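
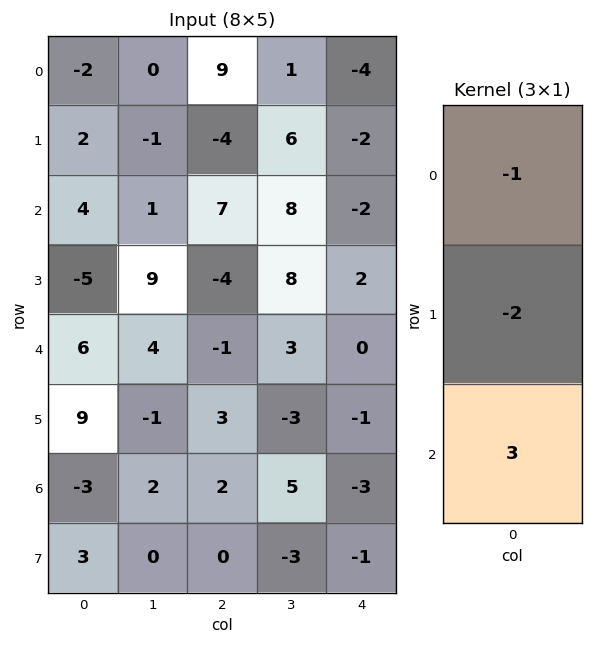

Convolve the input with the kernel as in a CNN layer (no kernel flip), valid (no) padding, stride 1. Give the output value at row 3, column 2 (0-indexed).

The receptive field on the input at this output position is [-4 / -1 / 3]. Elementwise product with the kernel and sum: -4·-1 + -1·-2 + 3·3.

15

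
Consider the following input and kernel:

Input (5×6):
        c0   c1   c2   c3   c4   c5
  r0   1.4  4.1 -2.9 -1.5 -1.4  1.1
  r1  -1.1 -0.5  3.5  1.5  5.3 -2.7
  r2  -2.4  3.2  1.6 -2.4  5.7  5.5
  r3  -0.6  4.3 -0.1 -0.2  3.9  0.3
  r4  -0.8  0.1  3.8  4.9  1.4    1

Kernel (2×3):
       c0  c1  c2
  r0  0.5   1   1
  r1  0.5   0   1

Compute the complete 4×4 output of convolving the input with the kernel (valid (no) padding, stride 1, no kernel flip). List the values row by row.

4.85 -1.1 2.7 -3
2.85 3.95 15.05 7.65
3.2 2.75 7.95 10.2
7.3 6.8 6.95 7.55

Output[0,0]: The receptive field on the input at this output position is [1.4 4.1 -2.9 / -1.1 -0.5 3.5]. Elementwise product with the kernel and sum: 1.4·0.5 + 4.1·1 + -2.9·1 + -1.1·0.5 + 3.5·1.
Output[0,1]: The receptive field on the input at this output position is [4.1 -2.9 -1.5 / -0.5 3.5 1.5]. Elementwise product with the kernel and sum: 4.1·0.5 + -2.9·1 + -1.5·1 + -0.5·0.5 + 1.5·1.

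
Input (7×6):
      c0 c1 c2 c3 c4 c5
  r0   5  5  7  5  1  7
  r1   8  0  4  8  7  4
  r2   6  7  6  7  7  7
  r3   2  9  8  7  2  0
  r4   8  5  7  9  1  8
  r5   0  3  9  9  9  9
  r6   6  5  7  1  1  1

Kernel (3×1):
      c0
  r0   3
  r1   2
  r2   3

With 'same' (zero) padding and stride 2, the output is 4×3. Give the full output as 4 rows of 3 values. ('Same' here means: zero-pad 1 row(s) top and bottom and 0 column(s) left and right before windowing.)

Output[0,0]: The receptive field on the zero-padded input at this output position is [0 / 5 / 8]. Elementwise product with the kernel and sum: 0·3 + 5·2 + 8·3.
Output[0,1]: The receptive field on the zero-padded input at this output position is [0 / 7 / 4]. Elementwise product with the kernel and sum: 0·3 + 7·2 + 4·3.

34 26 23
42 48 41
22 65 35
12 41 29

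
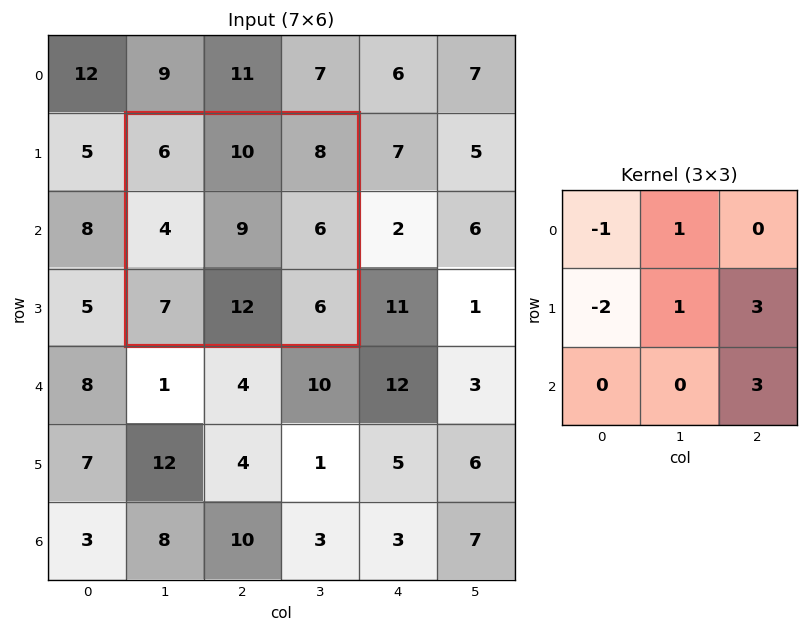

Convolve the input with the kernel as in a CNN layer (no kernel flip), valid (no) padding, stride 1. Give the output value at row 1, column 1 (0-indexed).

The receptive field on the input at this output position is [6 10 8 / 4 9 6 / 7 12 6]. Elementwise product with the kernel and sum: 6·-1 + 10·1 + 4·-2 + 9·1 + 6·3 + 6·3.

41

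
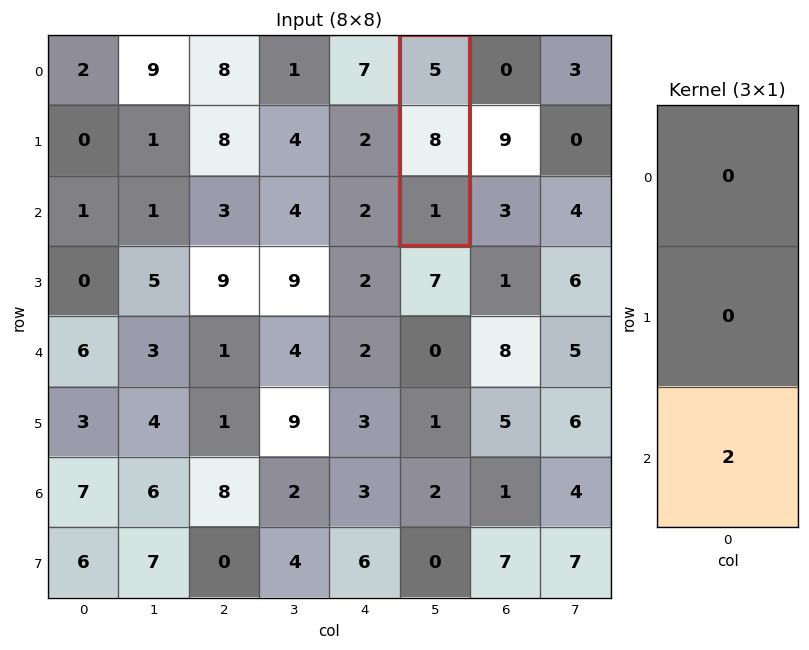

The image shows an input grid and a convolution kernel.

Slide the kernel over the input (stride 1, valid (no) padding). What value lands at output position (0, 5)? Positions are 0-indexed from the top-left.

The receptive field on the input at this output position is [5 / 8 / 1]. Elementwise product with the kernel and sum: 1·2.

2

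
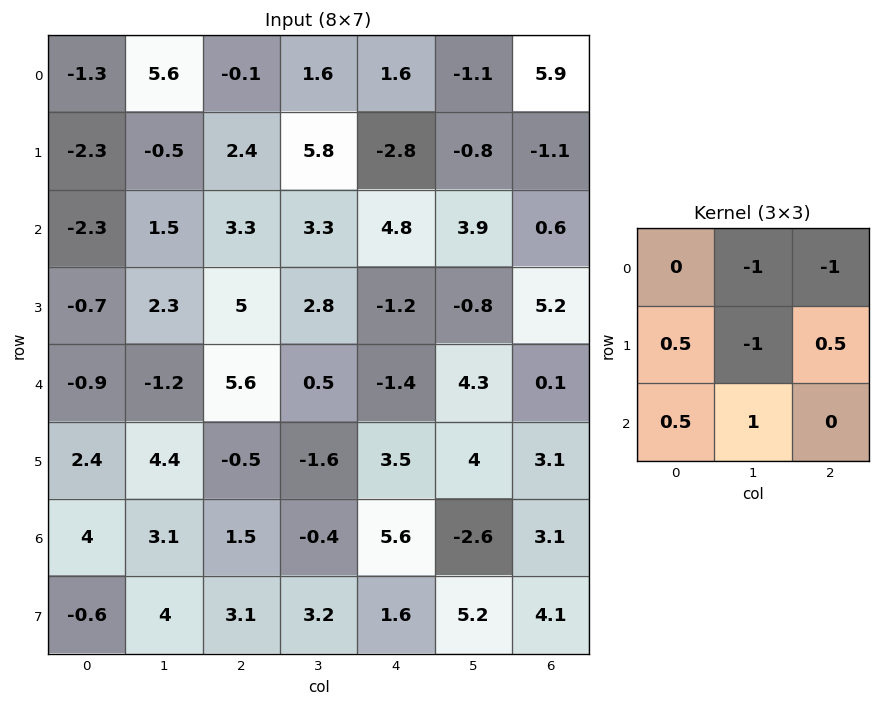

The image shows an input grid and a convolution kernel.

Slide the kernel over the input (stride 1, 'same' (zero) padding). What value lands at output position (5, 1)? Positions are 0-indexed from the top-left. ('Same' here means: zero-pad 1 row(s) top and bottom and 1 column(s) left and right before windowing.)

The receptive field on the zero-padded input at this output position is [-0.9 -1.2 5.6 / 2.4 4.4 -0.5 / 4 3.1 1.5]. Elementwise product with the kernel and sum: -1.2·-1 + 5.6·-1 + 2.4·0.5 + 4.4·-1 + -0.5·0.5 + 4·0.5 + 3.1·1.

-2.75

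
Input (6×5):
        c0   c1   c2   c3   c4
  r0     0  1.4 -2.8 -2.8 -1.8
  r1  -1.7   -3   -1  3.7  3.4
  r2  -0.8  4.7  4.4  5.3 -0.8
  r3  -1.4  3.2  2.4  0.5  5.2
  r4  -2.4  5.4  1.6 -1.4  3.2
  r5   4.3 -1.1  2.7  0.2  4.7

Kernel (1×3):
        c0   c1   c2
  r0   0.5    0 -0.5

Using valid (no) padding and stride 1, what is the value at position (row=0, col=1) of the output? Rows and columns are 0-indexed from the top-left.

The receptive field on the input at this output position is [1.4 -2.8 -2.8]. Elementwise product with the kernel and sum: 1.4·0.5 + -2.8·-0.5.

2.1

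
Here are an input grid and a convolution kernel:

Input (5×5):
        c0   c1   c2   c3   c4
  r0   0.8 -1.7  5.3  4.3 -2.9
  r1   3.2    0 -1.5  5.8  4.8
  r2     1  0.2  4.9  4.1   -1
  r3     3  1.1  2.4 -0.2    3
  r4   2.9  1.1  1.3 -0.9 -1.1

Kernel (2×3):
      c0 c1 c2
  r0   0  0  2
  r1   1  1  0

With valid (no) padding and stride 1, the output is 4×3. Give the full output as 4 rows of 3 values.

Output[0,0]: The receptive field on the input at this output position is [0.8 -1.7 5.3 / 3.2 0 -1.5]. Elementwise product with the kernel and sum: 5.3·2 + 3.2·1 + 0·1.
Output[0,1]: The receptive field on the input at this output position is [-1.7 5.3 4.3 / 0 -1.5 5.8]. Elementwise product with the kernel and sum: 4.3·2 + 0·1 + -1.5·1.

13.8 7.1 -1.5
-1.8 16.7 18.6
13.9 11.7 0.2
8.8 2 6.4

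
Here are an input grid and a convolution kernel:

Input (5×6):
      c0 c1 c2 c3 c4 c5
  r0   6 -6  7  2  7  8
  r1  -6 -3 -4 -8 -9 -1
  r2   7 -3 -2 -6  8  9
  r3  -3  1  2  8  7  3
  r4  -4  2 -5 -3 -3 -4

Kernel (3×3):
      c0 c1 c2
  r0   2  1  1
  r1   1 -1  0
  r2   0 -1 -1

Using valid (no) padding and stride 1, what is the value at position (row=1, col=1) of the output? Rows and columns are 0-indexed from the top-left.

The receptive field on the input at this output position is [-3 -4 -8 / -3 -2 -6 / 1 2 8]. Elementwise product with the kernel and sum: -3·2 + -4·1 + -8·1 + -3·1 + -2·-1 + 2·-1 + 8·-1.

-29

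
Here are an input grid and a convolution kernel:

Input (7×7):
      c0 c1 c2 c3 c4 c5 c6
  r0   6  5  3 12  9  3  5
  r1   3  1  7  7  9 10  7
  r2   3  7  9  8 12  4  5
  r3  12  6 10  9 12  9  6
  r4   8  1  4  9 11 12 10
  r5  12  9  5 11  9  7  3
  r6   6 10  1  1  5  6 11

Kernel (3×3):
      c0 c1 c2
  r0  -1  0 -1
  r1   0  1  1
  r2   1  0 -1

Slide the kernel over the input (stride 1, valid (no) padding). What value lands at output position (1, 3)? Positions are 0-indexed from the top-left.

-1

The receptive field on the input at this output position is [7 9 10 / 8 12 4 / 9 12 9]. Elementwise product with the kernel and sum: 7·-1 + 10·-1 + 12·1 + 4·1 + 9·1 + 9·-1.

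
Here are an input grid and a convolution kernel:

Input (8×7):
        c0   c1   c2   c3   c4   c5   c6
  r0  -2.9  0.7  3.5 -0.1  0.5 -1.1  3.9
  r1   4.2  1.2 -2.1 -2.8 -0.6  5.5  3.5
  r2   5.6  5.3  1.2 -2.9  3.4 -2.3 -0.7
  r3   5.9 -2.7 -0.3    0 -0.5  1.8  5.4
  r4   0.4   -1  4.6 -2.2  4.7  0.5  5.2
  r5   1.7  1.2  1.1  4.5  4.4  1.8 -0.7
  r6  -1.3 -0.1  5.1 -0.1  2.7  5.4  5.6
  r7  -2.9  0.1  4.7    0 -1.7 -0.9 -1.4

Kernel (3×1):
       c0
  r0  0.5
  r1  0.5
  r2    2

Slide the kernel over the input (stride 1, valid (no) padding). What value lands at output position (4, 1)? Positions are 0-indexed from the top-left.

-0.1

The receptive field on the input at this output position is [-1 / 1.2 / -0.1]. Elementwise product with the kernel and sum: -1·0.5 + 1.2·0.5 + -0.1·2.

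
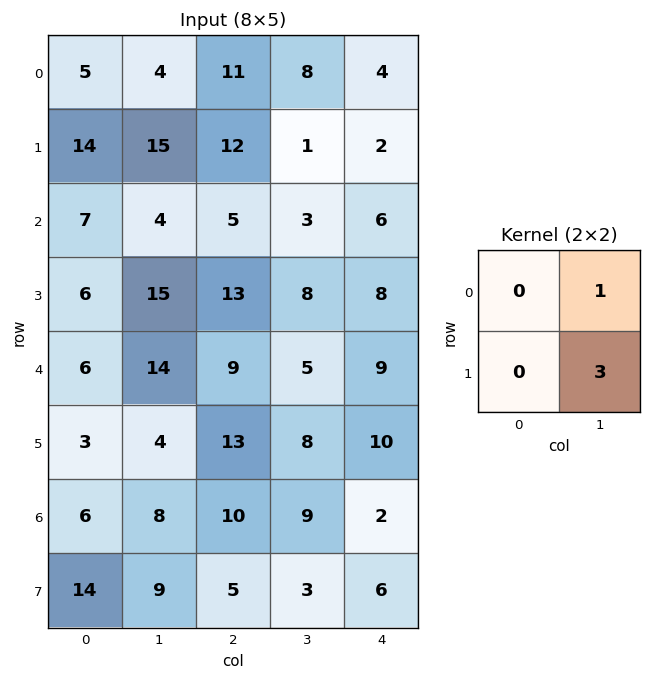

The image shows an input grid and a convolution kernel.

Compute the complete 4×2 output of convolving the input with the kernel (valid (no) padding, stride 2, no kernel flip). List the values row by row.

Output[0,0]: The receptive field on the input at this output position is [5 4 / 14 15]. Elementwise product with the kernel and sum: 4·1 + 15·3.
Output[0,1]: The receptive field on the input at this output position is [11 8 / 12 1]. Elementwise product with the kernel and sum: 8·1 + 1·3.

49 11
49 27
26 29
35 18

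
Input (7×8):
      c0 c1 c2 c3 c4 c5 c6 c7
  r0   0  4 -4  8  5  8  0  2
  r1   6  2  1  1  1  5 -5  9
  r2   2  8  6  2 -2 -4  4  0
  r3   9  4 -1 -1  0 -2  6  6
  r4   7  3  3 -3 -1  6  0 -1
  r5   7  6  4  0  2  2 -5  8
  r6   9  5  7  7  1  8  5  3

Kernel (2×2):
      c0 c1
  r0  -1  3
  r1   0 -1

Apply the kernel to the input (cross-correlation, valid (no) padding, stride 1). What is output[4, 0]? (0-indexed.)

-4

The receptive field on the input at this output position is [7 3 / 7 6]. Elementwise product with the kernel and sum: 7·-1 + 3·3 + 6·-1.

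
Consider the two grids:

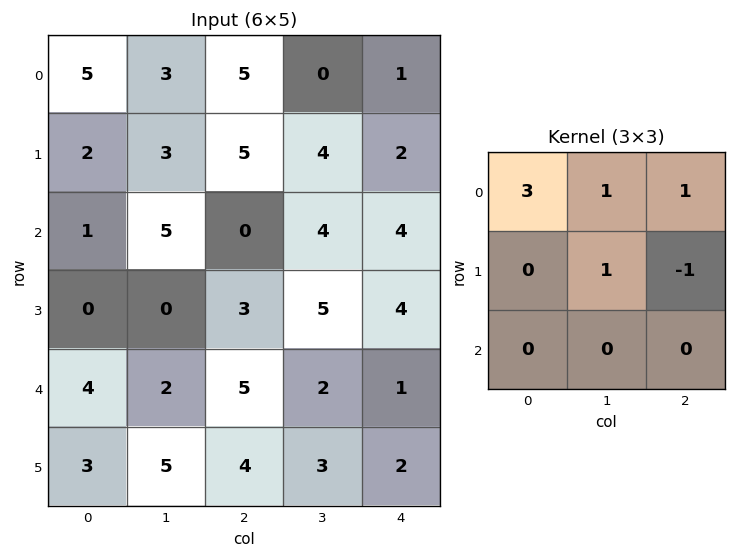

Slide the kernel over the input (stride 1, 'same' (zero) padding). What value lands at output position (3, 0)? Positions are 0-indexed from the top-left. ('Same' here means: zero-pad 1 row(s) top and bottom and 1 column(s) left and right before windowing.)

The receptive field on the zero-padded input at this output position is [0 1 5 / 0 0 0 / 0 4 2]. Elementwise product with the kernel and sum: 0·3 + 1·1 + 5·1 + 0·1 + 0·-1.

6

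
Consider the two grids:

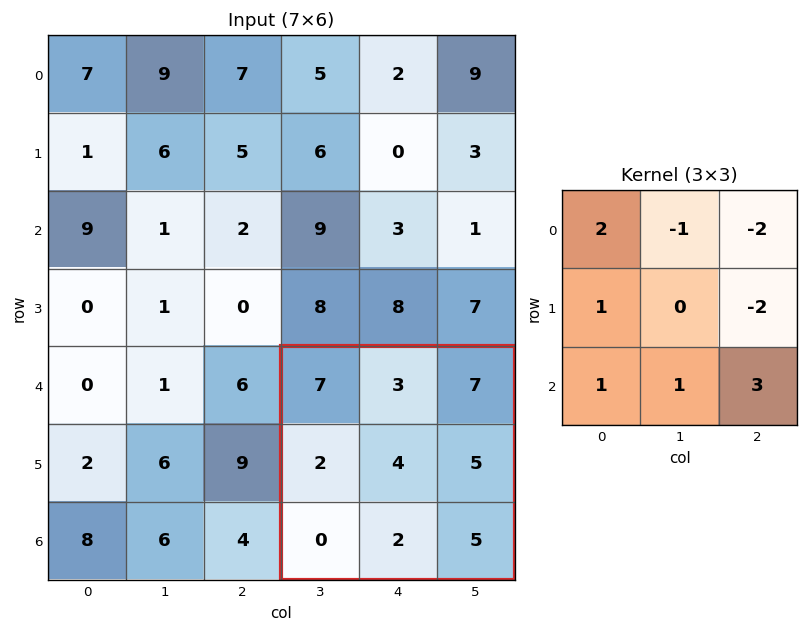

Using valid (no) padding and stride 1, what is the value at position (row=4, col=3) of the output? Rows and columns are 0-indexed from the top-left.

6

The receptive field on the input at this output position is [7 3 7 / 2 4 5 / 0 2 5]. Elementwise product with the kernel and sum: 7·2 + 3·-1 + 7·-2 + 2·1 + 5·-2 + 0·1 + 2·1 + 5·3.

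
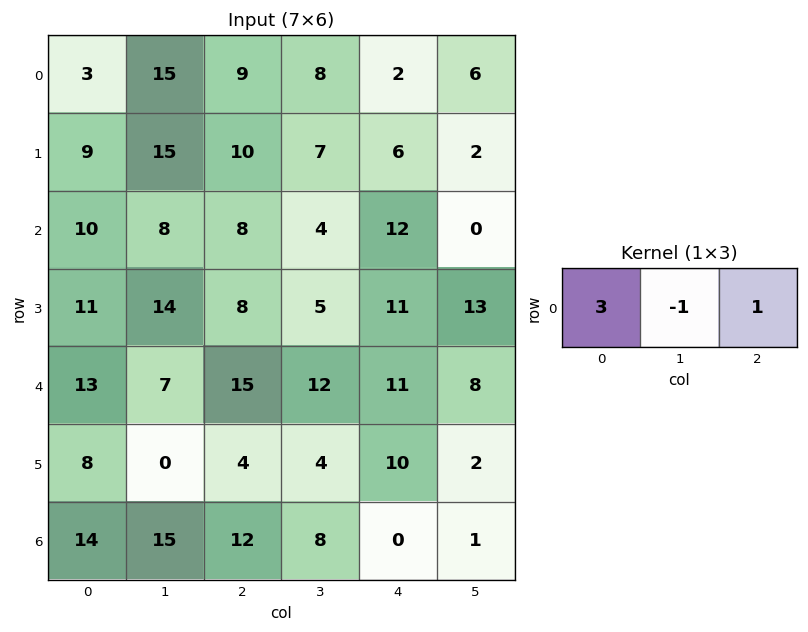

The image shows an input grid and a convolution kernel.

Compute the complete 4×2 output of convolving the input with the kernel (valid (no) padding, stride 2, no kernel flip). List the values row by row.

Output[0,0]: The receptive field on the input at this output position is [3 15 9]. Elementwise product with the kernel and sum: 3·3 + 15·-1 + 9·1.
Output[0,1]: The receptive field on the input at this output position is [9 8 2]. Elementwise product with the kernel and sum: 9·3 + 8·-1 + 2·1.

3 21
30 32
47 44
39 28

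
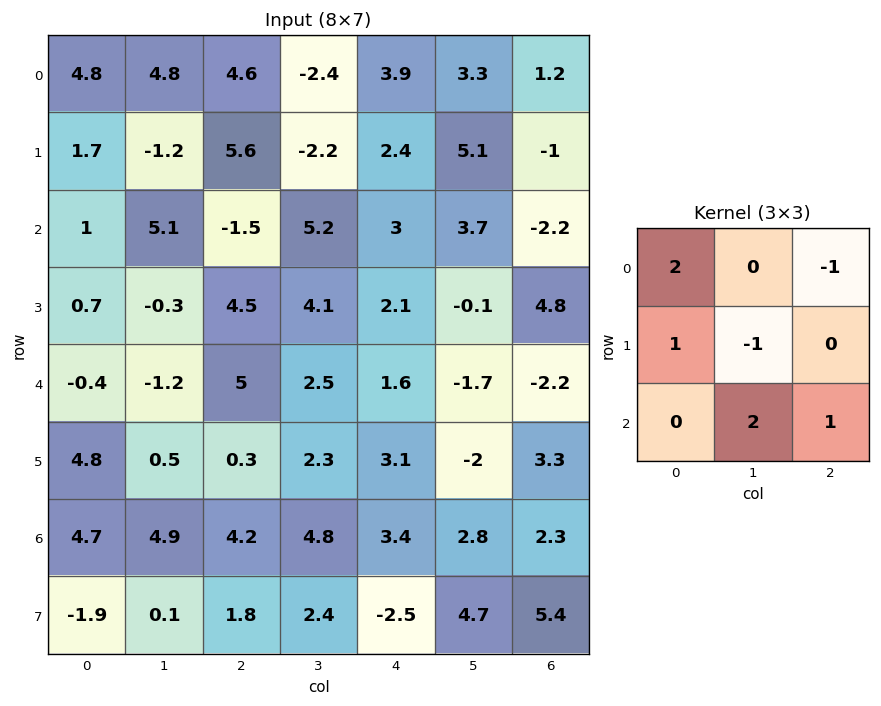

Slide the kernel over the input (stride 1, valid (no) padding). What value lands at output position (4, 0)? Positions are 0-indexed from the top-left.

12.5

The receptive field on the input at this output position is [-0.4 -1.2 5 / 4.8 0.5 0.3 / 4.7 4.9 4.2]. Elementwise product with the kernel and sum: -0.4·2 + 5·-1 + 4.8·1 + 0.5·-1 + 4.9·2 + 4.2·1.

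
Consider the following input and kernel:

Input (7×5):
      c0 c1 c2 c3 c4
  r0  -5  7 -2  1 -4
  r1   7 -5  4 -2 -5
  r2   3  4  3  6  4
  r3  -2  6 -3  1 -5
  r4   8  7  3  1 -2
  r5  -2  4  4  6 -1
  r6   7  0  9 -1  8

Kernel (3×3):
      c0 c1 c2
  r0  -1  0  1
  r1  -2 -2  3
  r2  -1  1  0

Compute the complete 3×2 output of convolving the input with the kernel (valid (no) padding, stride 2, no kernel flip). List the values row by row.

12 -18
-18 -12
-4 -38

Output[0,0]: The receptive field on the input at this output position is [-5 7 -2 / 7 -5 4 / 3 4 3]. Elementwise product with the kernel and sum: -5·-1 + -2·1 + 7·-2 + -5·-2 + 4·3 + 3·-1 + 4·1.
Output[0,1]: The receptive field on the input at this output position is [-2 1 -4 / 4 -2 -5 / 3 6 4]. Elementwise product with the kernel and sum: -2·-1 + -4·1 + 4·-2 + -2·-2 + -5·3 + 3·-1 + 6·1.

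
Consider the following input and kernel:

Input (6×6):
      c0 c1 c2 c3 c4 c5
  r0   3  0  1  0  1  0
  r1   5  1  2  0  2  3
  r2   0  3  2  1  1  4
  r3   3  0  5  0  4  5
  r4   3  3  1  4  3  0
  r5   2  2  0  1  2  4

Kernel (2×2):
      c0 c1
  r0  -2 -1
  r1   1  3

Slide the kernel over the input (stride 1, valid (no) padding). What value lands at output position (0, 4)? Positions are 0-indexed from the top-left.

The receptive field on the input at this output position is [1 0 / 2 3]. Elementwise product with the kernel and sum: 1·-2 + 0·-1 + 2·1 + 3·3.

9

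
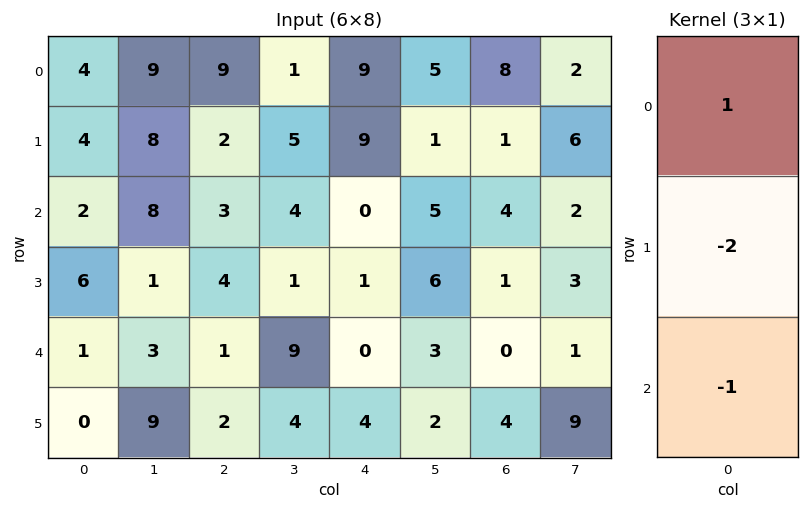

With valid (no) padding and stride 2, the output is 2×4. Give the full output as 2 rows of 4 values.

-6 2 -9 2
-11 -6 -2 2

Output[0,0]: The receptive field on the input at this output position is [4 / 4 / 2]. Elementwise product with the kernel and sum: 4·1 + 4·-2 + 2·-1.
Output[0,1]: The receptive field on the input at this output position is [9 / 2 / 3]. Elementwise product with the kernel and sum: 9·1 + 2·-2 + 3·-1.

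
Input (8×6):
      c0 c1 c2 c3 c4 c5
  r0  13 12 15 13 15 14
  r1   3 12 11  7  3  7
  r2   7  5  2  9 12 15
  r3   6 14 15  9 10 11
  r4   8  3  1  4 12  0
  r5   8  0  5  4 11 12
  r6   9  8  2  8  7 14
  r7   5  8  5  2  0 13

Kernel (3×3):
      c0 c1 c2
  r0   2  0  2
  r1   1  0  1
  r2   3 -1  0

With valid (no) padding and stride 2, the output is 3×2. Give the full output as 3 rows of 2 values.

Output[0,0]: The receptive field on the input at this output position is [13 12 15 / 3 12 11 / 7 5 2]. Elementwise product with the kernel and sum: 13·2 + 15·2 + 3·1 + 11·1 + 7·3 + 5·-1.

86 71
60 52
50 40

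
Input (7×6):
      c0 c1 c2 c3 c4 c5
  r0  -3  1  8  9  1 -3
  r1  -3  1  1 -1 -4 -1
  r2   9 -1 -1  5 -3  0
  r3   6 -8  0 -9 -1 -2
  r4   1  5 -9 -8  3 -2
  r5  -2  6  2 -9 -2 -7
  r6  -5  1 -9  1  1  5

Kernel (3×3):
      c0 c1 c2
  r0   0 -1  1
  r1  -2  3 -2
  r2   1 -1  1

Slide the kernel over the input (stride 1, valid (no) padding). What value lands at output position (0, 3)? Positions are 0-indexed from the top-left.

The receptive field on the input at this output position is [9 1 -3 / -1 -4 -1 / 5 -3 0]. Elementwise product with the kernel and sum: 1·-1 + -3·1 + -1·-2 + -4·3 + -1·-2 + 5·1 + -3·-1 + 0·1.

-4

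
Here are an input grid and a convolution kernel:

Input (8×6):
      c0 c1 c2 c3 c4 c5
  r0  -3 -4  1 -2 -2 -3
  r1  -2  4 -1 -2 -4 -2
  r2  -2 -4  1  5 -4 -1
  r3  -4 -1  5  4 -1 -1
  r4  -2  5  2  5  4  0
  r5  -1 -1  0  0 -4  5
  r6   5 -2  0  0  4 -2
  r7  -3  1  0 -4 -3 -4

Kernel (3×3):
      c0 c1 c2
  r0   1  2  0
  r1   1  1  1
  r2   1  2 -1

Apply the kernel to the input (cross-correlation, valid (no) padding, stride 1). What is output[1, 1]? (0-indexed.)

The receptive field on the input at this output position is [4 -1 -2 / -4 1 5 / -1 5 4]. Elementwise product with the kernel and sum: 4·1 + -1·2 + -4·1 + 1·1 + 5·1 + -1·1 + 5·2 + 4·-1.

9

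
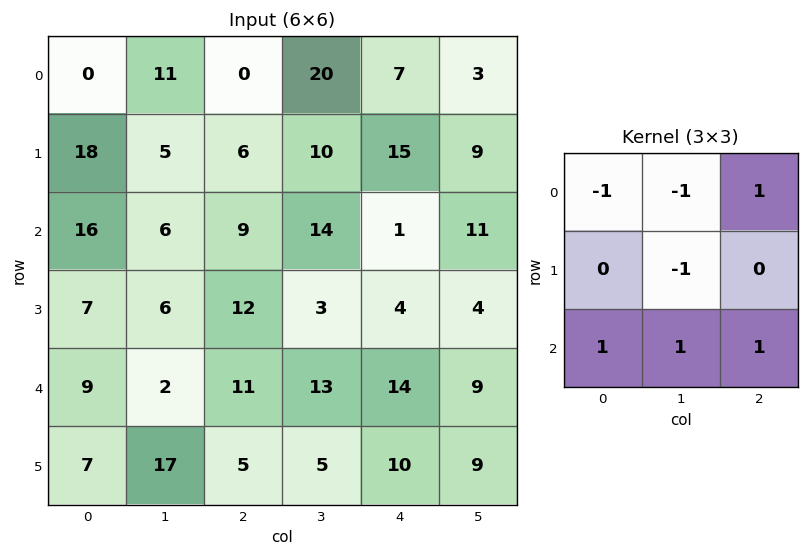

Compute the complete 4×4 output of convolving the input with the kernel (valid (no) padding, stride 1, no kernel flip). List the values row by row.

Output[0,0]: The receptive field on the input at this output position is [0 11 0 / 18 5 6 / 16 6 9]. Elementwise product with the kernel and sum: 0·-1 + 11·-1 + 0·1 + 5·-1 + 16·1 + 6·1 + 9·1.

15 32 1 -13
2 11 4 -6
3 13 13 28
26 1 -4 7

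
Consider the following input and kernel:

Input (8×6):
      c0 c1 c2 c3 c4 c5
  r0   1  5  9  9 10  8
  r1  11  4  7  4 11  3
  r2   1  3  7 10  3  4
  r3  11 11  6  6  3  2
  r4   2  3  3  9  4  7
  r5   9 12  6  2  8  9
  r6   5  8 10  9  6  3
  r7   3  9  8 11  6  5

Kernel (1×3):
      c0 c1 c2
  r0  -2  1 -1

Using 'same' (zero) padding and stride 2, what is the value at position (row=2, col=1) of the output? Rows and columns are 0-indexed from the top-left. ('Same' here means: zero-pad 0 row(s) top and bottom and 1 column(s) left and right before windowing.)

-12

The receptive field on the zero-padded input at this output position is [3 3 9]. Elementwise product with the kernel and sum: 3·-2 + 3·1 + 9·-1.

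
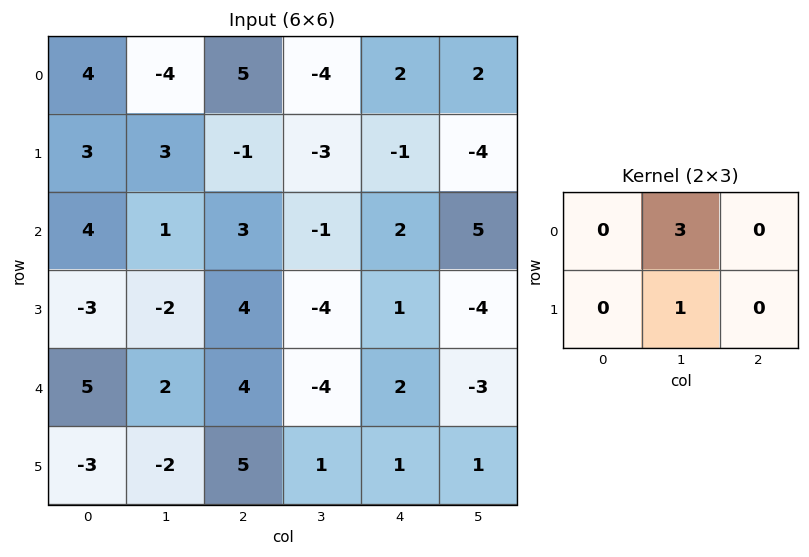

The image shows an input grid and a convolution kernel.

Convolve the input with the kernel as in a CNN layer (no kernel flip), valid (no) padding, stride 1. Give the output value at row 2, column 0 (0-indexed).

The receptive field on the input at this output position is [4 1 3 / -3 -2 4]. Elementwise product with the kernel and sum: 1·3 + -2·1.

1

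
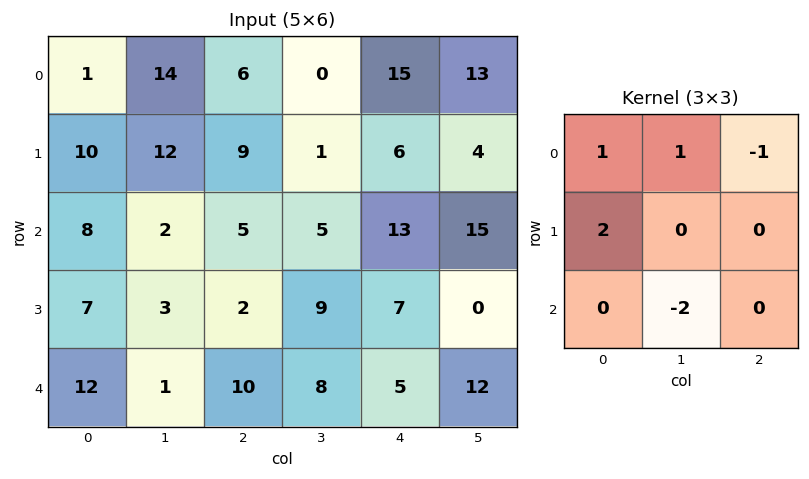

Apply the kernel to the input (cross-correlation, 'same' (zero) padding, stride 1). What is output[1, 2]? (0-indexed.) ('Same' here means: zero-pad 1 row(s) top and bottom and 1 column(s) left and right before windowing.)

The receptive field on the zero-padded input at this output position is [14 6 0 / 12 9 1 / 2 5 5]. Elementwise product with the kernel and sum: 14·1 + 6·1 + 0·-1 + 12·2 + 5·-2.

34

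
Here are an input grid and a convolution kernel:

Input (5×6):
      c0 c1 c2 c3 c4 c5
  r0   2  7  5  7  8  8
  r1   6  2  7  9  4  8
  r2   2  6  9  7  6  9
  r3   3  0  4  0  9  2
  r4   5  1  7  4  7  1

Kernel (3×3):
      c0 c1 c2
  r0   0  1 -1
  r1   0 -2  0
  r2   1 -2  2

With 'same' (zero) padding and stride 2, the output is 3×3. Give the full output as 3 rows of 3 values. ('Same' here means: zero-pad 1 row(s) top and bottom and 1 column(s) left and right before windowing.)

Output[0,0]: The receptive field on the zero-padded input at this output position is [0 0 0 / 0 2 7 / 0 6 2]. Elementwise product with the kernel and sum: 0·1 + 0·-1 + 2·-2 + 0·1 + 6·-2 + 2·2.

-12 -4 1
-6 -28 -30
-7 -10 -7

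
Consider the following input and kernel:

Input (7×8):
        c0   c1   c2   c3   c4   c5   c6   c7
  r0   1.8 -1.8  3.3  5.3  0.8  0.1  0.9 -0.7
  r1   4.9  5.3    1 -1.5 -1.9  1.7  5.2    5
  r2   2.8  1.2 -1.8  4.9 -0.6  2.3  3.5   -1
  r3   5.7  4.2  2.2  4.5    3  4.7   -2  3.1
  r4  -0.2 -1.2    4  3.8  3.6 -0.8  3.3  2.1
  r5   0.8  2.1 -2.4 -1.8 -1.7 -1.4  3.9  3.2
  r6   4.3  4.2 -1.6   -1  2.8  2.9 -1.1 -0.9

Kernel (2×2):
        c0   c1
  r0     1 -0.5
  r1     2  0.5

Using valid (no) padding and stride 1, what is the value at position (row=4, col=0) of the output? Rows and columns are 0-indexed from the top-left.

The receptive field on the input at this output position is [-0.2 -1.2 / 0.8 2.1]. Elementwise product with the kernel and sum: -0.2·1 + -1.2·-0.5 + 0.8·2 + 2.1·0.5.

3.05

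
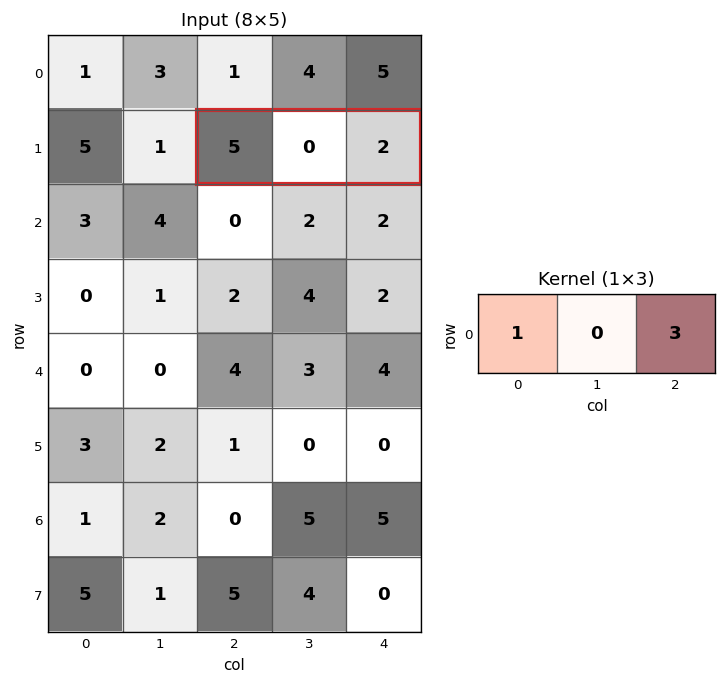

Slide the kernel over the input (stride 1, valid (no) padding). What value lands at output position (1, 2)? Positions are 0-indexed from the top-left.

11

The receptive field on the input at this output position is [5 0 2]. Elementwise product with the kernel and sum: 5·1 + 2·3.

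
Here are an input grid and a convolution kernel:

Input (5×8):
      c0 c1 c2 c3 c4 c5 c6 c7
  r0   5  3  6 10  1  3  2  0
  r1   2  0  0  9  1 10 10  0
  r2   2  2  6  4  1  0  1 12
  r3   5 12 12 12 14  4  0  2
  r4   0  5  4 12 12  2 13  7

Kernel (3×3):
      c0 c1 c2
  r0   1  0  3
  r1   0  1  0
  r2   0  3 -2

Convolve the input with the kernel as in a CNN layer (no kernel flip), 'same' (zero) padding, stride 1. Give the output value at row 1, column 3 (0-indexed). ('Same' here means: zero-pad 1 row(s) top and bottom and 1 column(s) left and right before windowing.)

The receptive field on the zero-padded input at this output position is [6 10 1 / 0 9 1 / 6 4 1]. Elementwise product with the kernel and sum: 6·1 + 1·3 + 9·1 + 4·3 + 1·-2.

28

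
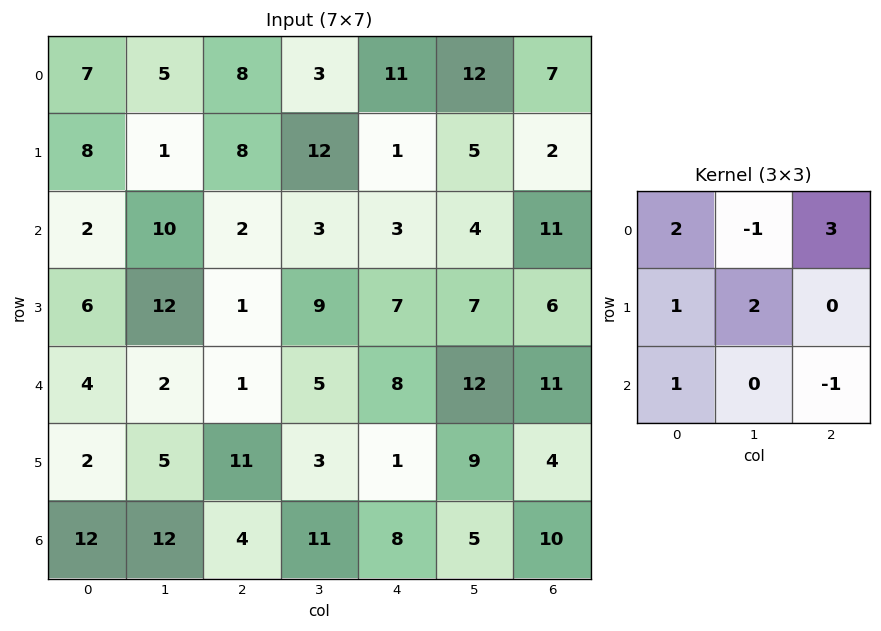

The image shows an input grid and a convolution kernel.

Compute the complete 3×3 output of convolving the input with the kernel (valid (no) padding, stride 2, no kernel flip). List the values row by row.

Output[0,0]: The receptive field on the input at this output position is [7 5 8 / 8 1 8 / 2 10 2]. Elementwise product with the kernel and sum: 7·2 + 5·-1 + 8·3 + 8·1 + 1·2 + 2·1 + 2·-1.
Output[0,1]: The receptive field on the input at this output position is [8 3 11 / 8 12 1 / 2 3 3]. Elementwise product with the kernel and sum: 8·2 + 3·-1 + 11·3 + 8·1 + 12·2 + 2·1 + 3·-1.

43 77 34
33 22 53
29 34 54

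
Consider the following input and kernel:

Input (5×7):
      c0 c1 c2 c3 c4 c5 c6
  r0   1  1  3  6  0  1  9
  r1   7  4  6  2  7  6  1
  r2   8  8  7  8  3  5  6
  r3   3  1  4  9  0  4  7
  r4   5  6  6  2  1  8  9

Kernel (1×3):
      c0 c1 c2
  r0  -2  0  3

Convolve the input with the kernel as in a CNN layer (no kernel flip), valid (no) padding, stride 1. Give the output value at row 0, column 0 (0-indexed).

The receptive field on the input at this output position is [1 1 3]. Elementwise product with the kernel and sum: 1·-2 + 3·3.

7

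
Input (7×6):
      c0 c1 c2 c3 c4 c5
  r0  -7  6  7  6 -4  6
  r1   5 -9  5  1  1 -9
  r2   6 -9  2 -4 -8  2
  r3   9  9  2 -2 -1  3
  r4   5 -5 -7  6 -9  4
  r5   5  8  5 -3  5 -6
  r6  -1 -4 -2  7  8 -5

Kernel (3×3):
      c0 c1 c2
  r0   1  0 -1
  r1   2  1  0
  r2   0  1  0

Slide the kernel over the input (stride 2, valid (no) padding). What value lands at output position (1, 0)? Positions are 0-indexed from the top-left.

The receptive field on the input at this output position is [6 -9 2 / 9 9 2 / 5 -5 -7]. Elementwise product with the kernel and sum: 6·1 + 2·-1 + 9·2 + 9·1 + -5·1.

26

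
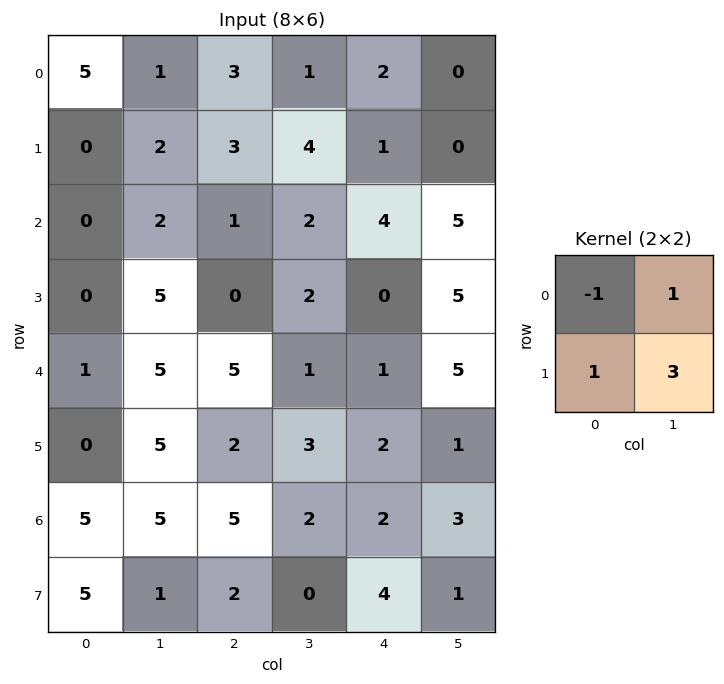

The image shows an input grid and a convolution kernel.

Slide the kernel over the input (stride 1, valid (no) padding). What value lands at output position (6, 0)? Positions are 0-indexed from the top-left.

8

The receptive field on the input at this output position is [5 5 / 5 1]. Elementwise product with the kernel and sum: 5·-1 + 5·1 + 5·1 + 1·3.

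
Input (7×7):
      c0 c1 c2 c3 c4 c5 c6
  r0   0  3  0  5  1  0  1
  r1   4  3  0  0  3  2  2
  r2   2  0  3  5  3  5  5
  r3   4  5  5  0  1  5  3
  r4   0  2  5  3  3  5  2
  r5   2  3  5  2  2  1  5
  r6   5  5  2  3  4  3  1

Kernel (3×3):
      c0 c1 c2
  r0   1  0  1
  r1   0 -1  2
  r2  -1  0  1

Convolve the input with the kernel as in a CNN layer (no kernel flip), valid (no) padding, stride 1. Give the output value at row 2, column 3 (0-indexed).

21

The receptive field on the input at this output position is [5 3 5 / 0 1 5 / 3 3 5]. Elementwise product with the kernel and sum: 5·1 + 5·1 + 1·-1 + 5·2 + 3·-1 + 5·1.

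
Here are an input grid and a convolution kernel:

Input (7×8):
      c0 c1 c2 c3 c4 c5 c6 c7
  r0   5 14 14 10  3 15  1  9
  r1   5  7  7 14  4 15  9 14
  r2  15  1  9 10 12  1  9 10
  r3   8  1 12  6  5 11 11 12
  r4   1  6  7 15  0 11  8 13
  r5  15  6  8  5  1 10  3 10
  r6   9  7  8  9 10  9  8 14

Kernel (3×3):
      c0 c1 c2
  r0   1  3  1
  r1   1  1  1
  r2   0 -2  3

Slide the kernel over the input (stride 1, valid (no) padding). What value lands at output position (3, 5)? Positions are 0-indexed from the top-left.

The receptive field on the input at this output position is [11 11 12 / 11 8 13 / 10 3 10]. Elementwise product with the kernel and sum: 11·1 + 11·3 + 12·1 + 11·1 + 8·1 + 13·1 + 3·-2 + 10·3.

112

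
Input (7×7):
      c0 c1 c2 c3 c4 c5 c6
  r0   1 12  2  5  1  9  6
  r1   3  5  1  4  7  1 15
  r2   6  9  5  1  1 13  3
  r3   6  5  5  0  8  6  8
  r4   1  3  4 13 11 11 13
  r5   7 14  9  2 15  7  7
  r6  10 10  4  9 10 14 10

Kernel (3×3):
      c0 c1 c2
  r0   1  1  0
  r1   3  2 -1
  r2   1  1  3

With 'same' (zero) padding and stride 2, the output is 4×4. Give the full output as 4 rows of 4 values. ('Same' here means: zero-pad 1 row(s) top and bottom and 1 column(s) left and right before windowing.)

8 53 22 55
27 52 29 75
54 43 96 87
17 52 50 76

Output[0,0]: The receptive field on the zero-padded input at this output position is [0 0 0 / 0 1 12 / 0 3 5]. Elementwise product with the kernel and sum: 0·1 + 0·1 + 0·3 + 1·2 + 12·-1 + 0·1 + 3·1 + 5·3.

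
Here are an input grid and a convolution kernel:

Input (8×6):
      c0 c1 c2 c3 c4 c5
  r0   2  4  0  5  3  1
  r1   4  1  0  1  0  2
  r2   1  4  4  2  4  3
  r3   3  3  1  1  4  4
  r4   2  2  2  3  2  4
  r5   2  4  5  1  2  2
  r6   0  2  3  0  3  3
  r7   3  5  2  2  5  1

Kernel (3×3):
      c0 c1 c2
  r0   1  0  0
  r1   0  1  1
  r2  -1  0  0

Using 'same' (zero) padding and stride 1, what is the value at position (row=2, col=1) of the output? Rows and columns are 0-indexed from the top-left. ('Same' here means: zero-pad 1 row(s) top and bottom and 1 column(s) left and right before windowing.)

9

The receptive field on the zero-padded input at this output position is [4 1 0 / 1 4 4 / 3 3 1]. Elementwise product with the kernel and sum: 4·1 + 4·1 + 4·1 + 3·-1.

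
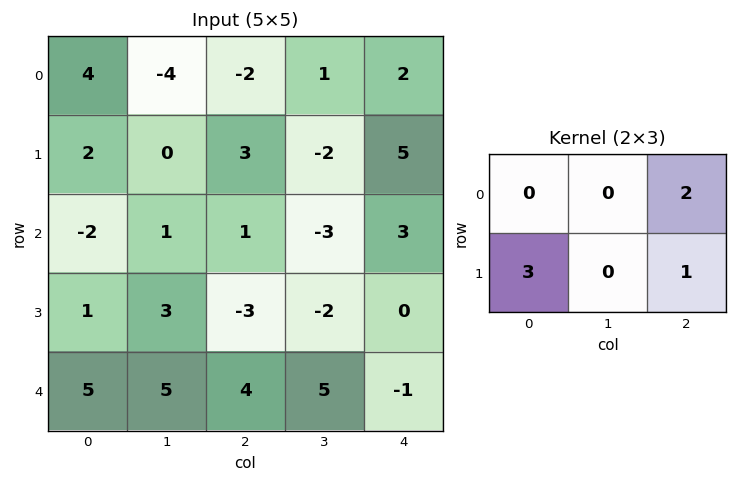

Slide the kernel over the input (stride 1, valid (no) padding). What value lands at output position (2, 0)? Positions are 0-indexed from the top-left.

2

The receptive field on the input at this output position is [-2 1 1 / 1 3 -3]. Elementwise product with the kernel and sum: 1·2 + 1·3 + -3·1.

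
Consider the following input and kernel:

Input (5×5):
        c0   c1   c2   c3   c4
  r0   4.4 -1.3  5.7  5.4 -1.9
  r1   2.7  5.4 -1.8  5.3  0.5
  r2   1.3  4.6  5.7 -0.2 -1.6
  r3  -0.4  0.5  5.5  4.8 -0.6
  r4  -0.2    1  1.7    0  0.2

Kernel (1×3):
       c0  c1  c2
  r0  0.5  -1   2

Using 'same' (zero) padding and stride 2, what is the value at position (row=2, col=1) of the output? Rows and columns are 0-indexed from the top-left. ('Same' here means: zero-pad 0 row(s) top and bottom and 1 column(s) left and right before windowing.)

-1.2

The receptive field on the zero-padded input at this output position is [1 1.7 0]. Elementwise product with the kernel and sum: 1·0.5 + 1.7·-1 + 0·2.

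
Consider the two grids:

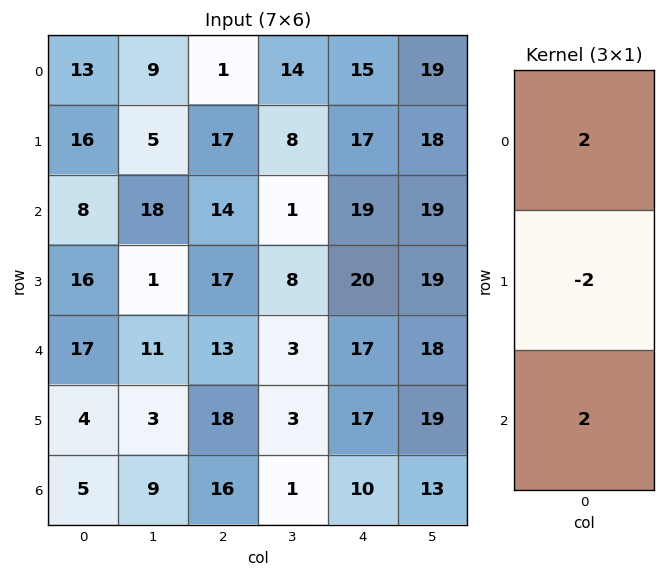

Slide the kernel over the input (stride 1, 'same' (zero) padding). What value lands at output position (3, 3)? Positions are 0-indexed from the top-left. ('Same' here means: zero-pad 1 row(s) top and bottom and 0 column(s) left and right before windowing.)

-8

The receptive field on the zero-padded input at this output position is [1 / 8 / 3]. Elementwise product with the kernel and sum: 1·2 + 8·-2 + 3·2.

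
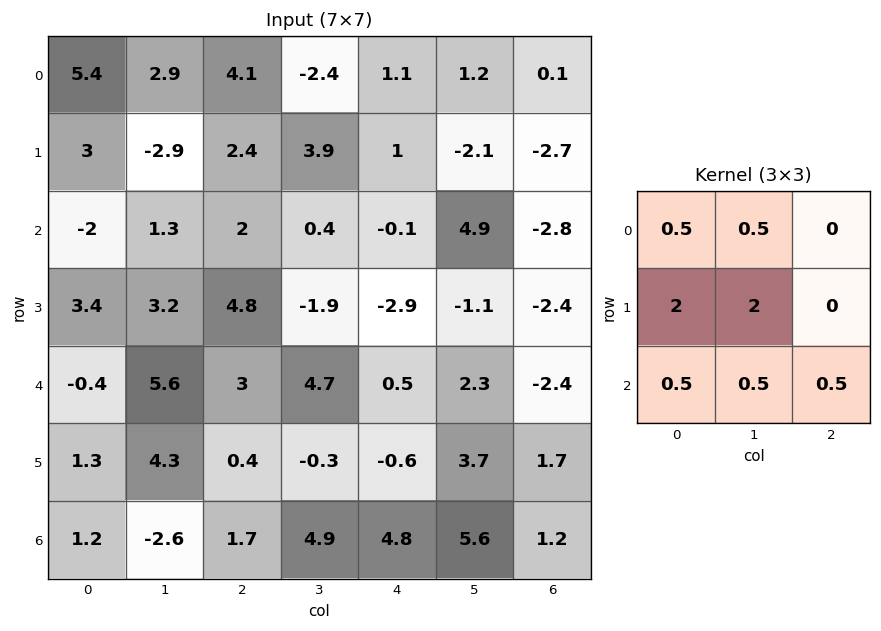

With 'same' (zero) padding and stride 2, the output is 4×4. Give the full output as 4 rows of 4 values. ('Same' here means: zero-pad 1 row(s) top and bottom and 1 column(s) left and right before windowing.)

Output[0,0]: The receptive field on the zero-padded input at this output position is [0 0 0 / 0 5.4 2.9 / 0 3 -2.9]. Elementwise product with the kernel and sum: 0·0.5 + 0·0.5 + 0·2 + 5.4·2 + 0·0.5 + 3·0.5 + -2.9·0.5.

10.85 15.7 -1.2 0.2
0.8 9.4 0.1 0.05
3.7 23.4 9.4 0.75
3.05 0.55 18.95 16.3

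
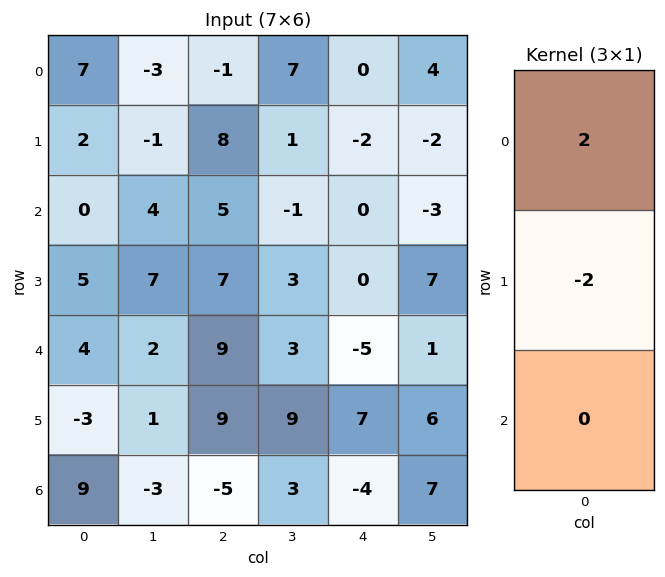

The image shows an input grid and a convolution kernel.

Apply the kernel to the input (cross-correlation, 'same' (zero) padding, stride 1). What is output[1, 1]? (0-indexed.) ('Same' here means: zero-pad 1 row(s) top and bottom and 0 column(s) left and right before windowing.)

-4

The receptive field on the zero-padded input at this output position is [-3 / -1 / 4]. Elementwise product with the kernel and sum: -3·2 + -1·-2.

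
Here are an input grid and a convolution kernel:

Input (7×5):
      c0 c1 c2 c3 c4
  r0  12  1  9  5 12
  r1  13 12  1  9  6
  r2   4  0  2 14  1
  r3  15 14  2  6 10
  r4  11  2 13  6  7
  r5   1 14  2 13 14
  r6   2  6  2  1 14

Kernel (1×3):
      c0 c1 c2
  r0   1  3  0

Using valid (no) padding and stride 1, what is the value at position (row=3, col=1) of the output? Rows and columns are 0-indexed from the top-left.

20

The receptive field on the input at this output position is [14 2 6]. Elementwise product with the kernel and sum: 14·1 + 2·3.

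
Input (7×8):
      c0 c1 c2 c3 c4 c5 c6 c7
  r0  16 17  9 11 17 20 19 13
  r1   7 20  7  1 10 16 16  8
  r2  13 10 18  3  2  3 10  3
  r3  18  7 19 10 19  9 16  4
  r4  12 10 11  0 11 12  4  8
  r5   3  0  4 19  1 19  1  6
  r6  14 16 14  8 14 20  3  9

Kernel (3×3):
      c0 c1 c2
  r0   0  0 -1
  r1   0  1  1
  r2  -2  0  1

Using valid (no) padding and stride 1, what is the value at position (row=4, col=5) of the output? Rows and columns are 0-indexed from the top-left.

-32

The receptive field on the input at this output position is [12 4 8 / 19 1 6 / 20 3 9]. Elementwise product with the kernel and sum: 8·-1 + 1·1 + 6·1 + 20·-2 + 9·1.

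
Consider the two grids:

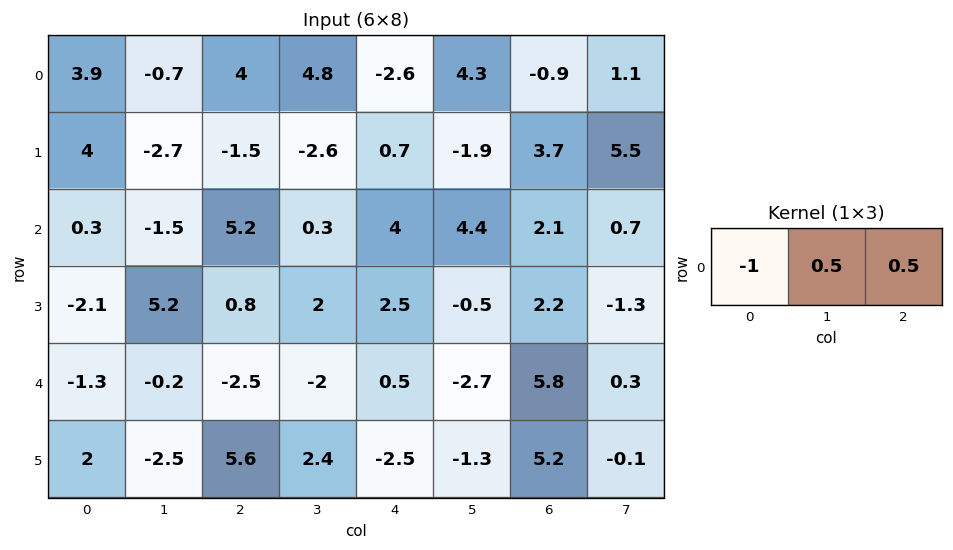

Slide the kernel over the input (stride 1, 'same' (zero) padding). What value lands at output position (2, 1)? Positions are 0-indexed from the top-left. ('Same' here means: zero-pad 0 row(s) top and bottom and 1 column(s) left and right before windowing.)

The receptive field on the zero-padded input at this output position is [0.3 -1.5 5.2]. Elementwise product with the kernel and sum: 0.3·-1 + -1.5·0.5 + 5.2·0.5.

1.55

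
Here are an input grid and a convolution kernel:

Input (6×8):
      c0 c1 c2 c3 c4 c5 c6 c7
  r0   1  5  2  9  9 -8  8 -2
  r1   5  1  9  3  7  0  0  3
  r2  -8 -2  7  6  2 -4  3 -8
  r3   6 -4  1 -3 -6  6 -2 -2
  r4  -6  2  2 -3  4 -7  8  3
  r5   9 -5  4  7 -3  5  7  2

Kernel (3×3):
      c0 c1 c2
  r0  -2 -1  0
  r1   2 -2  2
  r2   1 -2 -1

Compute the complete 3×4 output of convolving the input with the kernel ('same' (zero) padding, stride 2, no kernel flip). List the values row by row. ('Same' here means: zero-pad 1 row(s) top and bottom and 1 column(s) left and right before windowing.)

Output[0,0]: The receptive field on the zero-padded input at this output position is [0 0 0 / 0 1 5 / 0 5 1]. Elementwise product with the kernel and sum: 0·-2 + 0·-1 + 0·2 + 1·-2 + 5·2 + 0·1 + 5·-2 + 1·-1.

-3 4 -27 -39
-1 -20 -10 -18
-3 -19 -8 -45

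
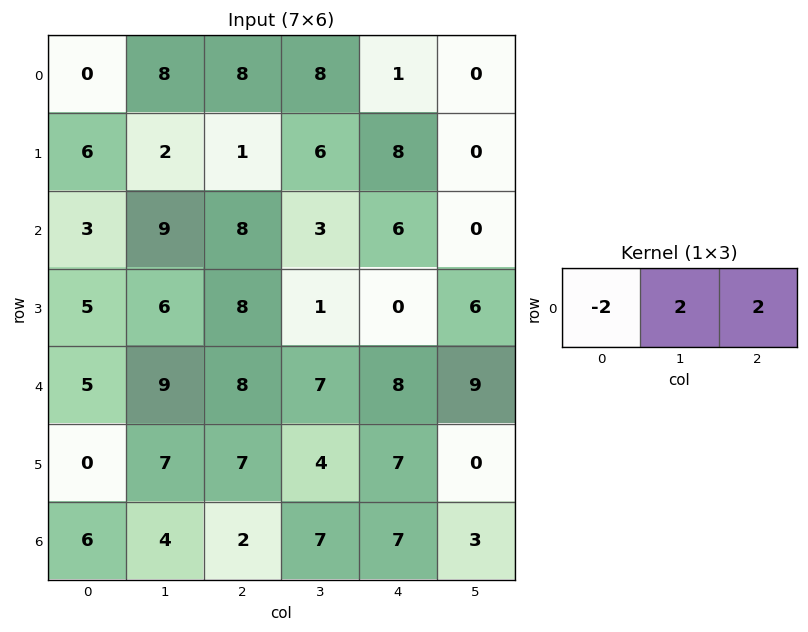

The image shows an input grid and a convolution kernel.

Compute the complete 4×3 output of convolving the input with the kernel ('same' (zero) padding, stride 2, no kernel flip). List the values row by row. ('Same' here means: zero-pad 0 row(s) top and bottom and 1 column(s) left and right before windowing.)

16 16 -14
24 4 6
28 12 20
20 10 6

Output[0,0]: The receptive field on the zero-padded input at this output position is [0 0 8]. Elementwise product with the kernel and sum: 0·-2 + 0·2 + 8·2.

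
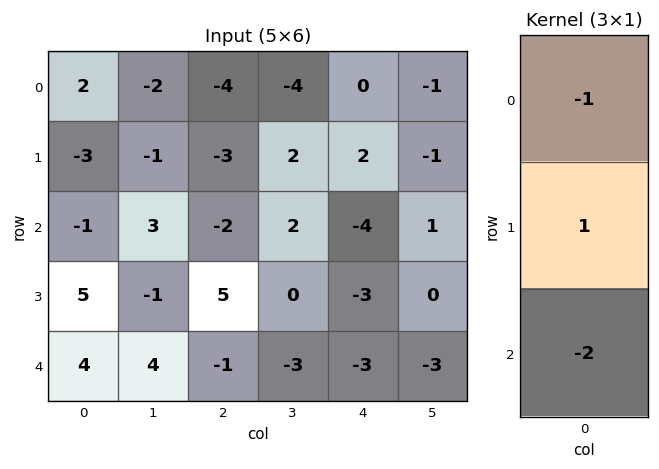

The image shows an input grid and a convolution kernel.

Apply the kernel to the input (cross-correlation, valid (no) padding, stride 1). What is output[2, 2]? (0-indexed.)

The receptive field on the input at this output position is [-2 / 5 / -1]. Elementwise product with the kernel and sum: -2·-1 + 5·1 + -1·-2.

9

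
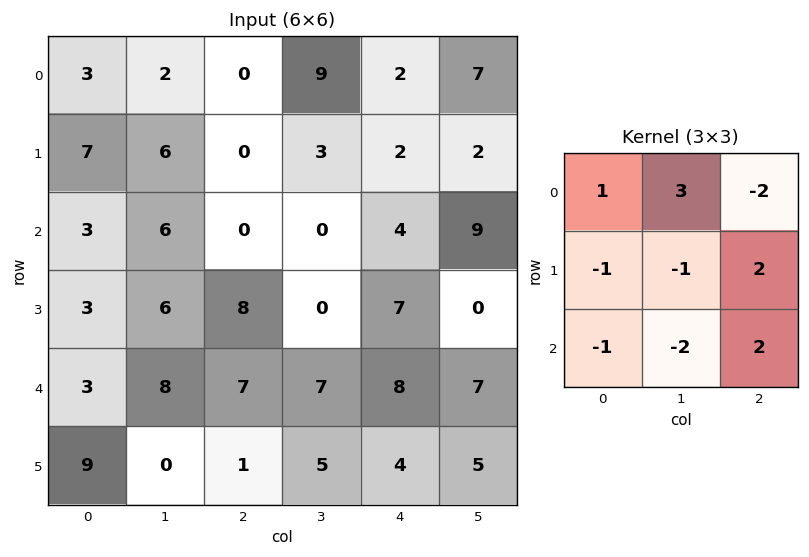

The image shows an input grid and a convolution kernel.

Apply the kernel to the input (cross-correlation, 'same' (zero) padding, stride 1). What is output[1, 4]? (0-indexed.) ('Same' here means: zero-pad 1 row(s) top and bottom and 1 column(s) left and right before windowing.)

10

The receptive field on the zero-padded input at this output position is [9 2 7 / 3 2 2 / 0 4 9]. Elementwise product with the kernel and sum: 9·1 + 2·3 + 7·-2 + 3·-1 + 2·-1 + 2·2 + 0·-1 + 4·-2 + 9·2.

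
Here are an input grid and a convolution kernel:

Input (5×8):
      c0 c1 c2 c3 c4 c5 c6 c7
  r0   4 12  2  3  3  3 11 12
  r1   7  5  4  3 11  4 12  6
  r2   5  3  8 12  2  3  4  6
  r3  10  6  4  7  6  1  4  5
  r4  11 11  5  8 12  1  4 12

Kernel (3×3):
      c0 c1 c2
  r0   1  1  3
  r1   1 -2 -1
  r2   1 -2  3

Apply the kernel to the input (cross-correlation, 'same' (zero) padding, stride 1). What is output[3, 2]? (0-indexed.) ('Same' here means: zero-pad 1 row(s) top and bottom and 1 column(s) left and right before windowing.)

The receptive field on the zero-padded input at this output position is [3 8 12 / 6 4 7 / 11 5 8]. Elementwise product with the kernel and sum: 3·1 + 8·1 + 12·3 + 6·1 + 4·-2 + 7·-1 + 11·1 + 5·-2 + 8·3.

63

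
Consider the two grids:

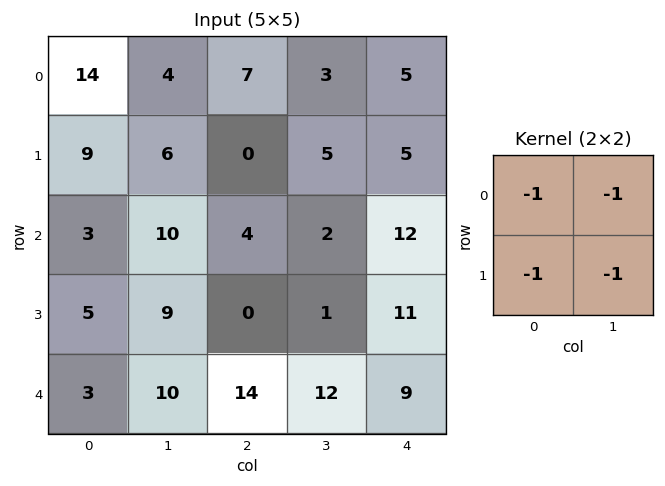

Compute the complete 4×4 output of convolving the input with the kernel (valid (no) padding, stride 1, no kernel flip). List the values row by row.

-33 -17 -15 -18
-28 -20 -11 -24
-27 -23 -7 -26
-27 -33 -27 -33

Output[0,0]: The receptive field on the input at this output position is [14 4 / 9 6]. Elementwise product with the kernel and sum: 14·-1 + 4·-1 + 9·-1 + 6·-1.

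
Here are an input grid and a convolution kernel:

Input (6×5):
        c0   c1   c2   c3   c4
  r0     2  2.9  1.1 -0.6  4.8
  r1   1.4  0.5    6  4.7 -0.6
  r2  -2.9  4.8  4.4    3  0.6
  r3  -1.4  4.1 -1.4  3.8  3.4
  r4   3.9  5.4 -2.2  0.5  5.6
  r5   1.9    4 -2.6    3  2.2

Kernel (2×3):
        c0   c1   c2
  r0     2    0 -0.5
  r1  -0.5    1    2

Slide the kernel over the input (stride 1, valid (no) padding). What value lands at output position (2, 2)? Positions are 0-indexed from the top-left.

The receptive field on the input at this output position is [4.4 3 0.6 / -1.4 3.8 3.4]. Elementwise product with the kernel and sum: 4.4·2 + 0.6·-0.5 + -1.4·-0.5 + 3.8·1 + 3.4·2.

19.8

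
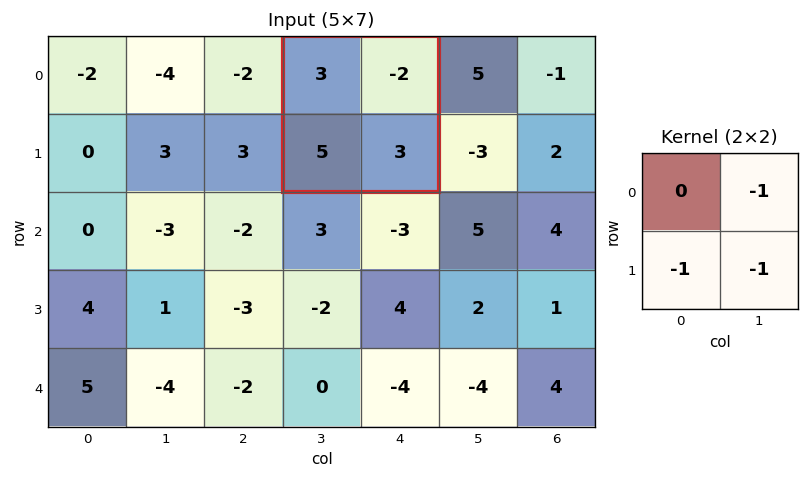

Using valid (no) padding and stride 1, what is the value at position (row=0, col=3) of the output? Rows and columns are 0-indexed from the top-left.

-6

The receptive field on the input at this output position is [3 -2 / 5 3]. Elementwise product with the kernel and sum: -2·-1 + 5·-1 + 3·-1.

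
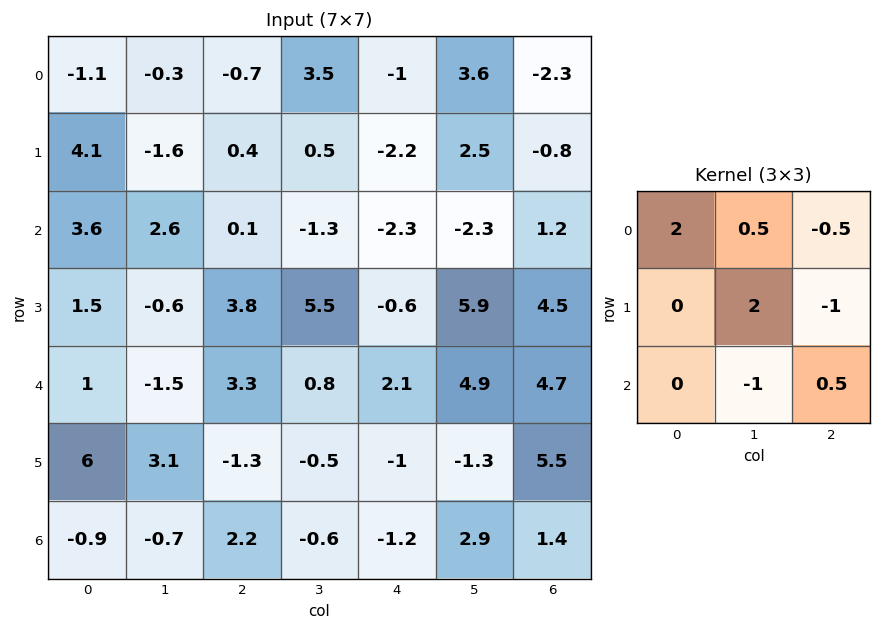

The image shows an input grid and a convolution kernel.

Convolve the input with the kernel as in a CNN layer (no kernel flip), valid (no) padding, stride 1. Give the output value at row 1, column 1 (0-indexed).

-2.8

The receptive field on the input at this output position is [-1.6 0.4 0.5 / 2.6 0.1 -1.3 / -0.6 3.8 5.5]. Elementwise product with the kernel and sum: -1.6·2 + 0.4·0.5 + 0.5·-0.5 + 0.1·2 + -1.3·-1 + 3.8·-1 + 5.5·0.5.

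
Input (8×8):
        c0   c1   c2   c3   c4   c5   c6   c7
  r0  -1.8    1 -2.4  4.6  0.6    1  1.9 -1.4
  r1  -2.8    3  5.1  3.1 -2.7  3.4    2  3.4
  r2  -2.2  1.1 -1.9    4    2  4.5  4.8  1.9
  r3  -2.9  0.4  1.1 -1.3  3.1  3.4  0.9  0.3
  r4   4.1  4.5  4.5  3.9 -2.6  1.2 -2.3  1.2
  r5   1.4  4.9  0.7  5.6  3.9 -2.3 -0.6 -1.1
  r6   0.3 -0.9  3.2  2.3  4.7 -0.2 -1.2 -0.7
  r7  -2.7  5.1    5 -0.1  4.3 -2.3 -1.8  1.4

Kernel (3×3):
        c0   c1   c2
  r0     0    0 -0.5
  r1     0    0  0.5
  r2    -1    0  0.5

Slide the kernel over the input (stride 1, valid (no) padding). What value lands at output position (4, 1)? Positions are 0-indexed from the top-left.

2.9

The receptive field on the input at this output position is [4.5 4.5 3.9 / 4.9 0.7 5.6 / -0.9 3.2 2.3]. Elementwise product with the kernel and sum: 3.9·-0.5 + 5.6·0.5 + -0.9·-1 + 2.3·0.5.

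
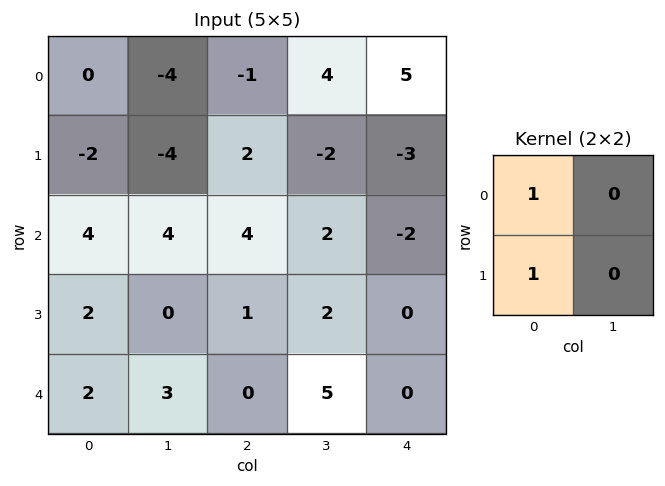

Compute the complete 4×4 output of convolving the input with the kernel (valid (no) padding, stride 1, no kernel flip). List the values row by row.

Output[0,0]: The receptive field on the input at this output position is [0 -4 / -2 -4]. Elementwise product with the kernel and sum: 0·1 + -2·1.
Output[0,1]: The receptive field on the input at this output position is [-4 -1 / -4 2]. Elementwise product with the kernel and sum: -4·1 + -4·1.

-2 -8 1 2
2 0 6 0
6 4 5 4
4 3 1 7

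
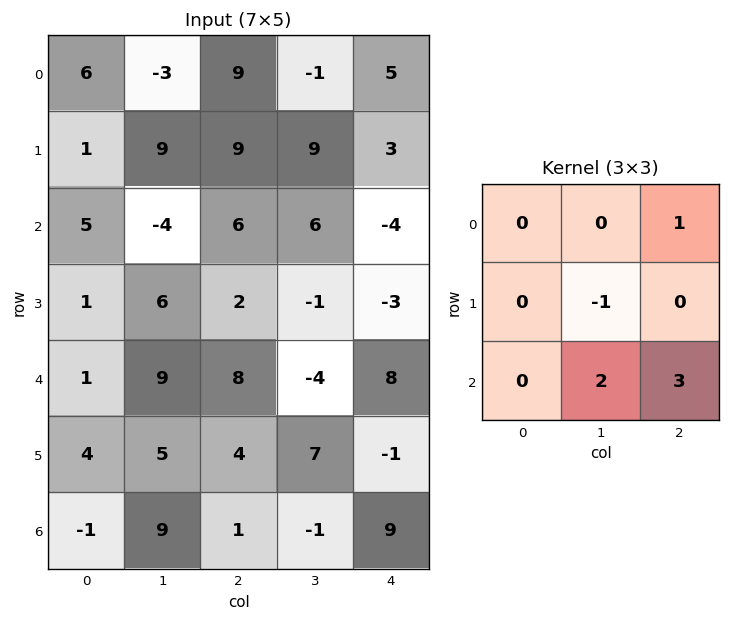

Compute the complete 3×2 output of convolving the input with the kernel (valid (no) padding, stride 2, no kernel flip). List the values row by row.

10 -4
42 13
24 26

Output[0,0]: The receptive field on the input at this output position is [6 -3 9 / 1 9 9 / 5 -4 6]. Elementwise product with the kernel and sum: 9·1 + 9·-1 + -4·2 + 6·3.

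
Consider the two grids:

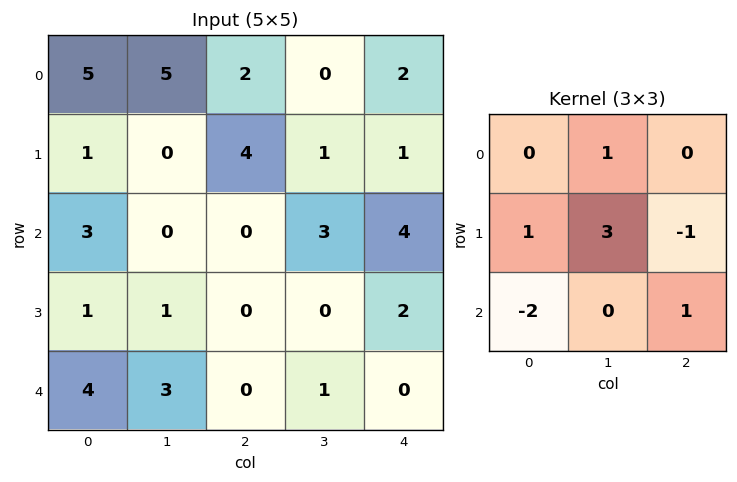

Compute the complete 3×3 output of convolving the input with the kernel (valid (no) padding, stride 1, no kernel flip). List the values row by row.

Output[0,0]: The receptive field on the input at this output position is [5 5 2 / 1 0 4 / 3 0 0]. Elementwise product with the kernel and sum: 5·1 + 1·1 + 0·3 + 4·-1 + 3·-2 + 0·1.

-4 16 10
1 -1 8
-4 -4 1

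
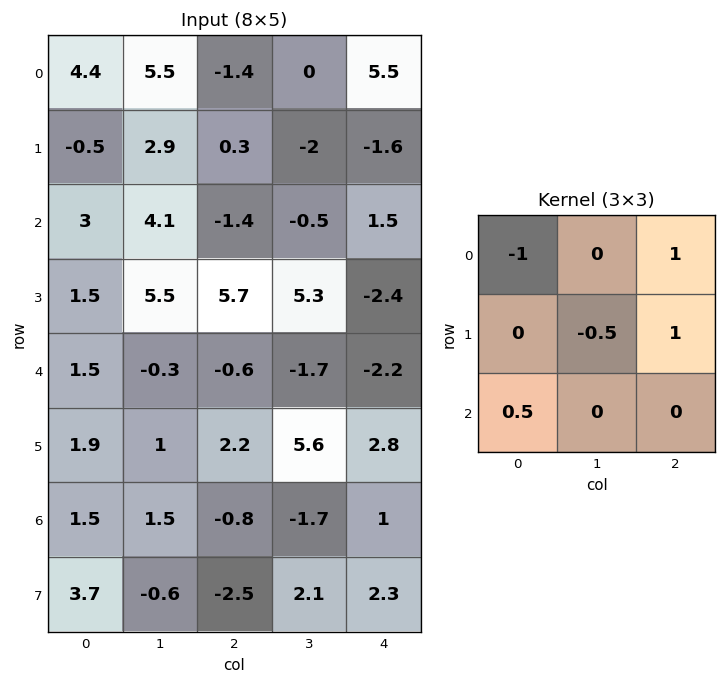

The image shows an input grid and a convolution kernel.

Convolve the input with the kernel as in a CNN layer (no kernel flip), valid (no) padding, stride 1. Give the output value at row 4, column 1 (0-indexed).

The receptive field on the input at this output position is [-0.3 -0.6 -1.7 / 1 2.2 5.6 / 1.5 -0.8 -1.7]. Elementwise product with the kernel and sum: -0.3·-1 + -1.7·1 + 2.2·-0.5 + 5.6·1 + 1.5·0.5.

3.85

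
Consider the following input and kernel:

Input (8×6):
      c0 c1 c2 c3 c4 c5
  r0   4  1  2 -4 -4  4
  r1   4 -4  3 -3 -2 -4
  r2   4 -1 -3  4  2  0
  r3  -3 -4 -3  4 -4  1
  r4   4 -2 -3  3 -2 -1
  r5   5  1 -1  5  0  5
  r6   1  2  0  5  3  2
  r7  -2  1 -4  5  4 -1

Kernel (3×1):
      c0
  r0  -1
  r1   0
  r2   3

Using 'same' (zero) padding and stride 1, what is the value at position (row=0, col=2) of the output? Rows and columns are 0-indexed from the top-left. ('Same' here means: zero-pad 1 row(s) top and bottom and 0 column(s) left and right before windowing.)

The receptive field on the zero-padded input at this output position is [0 / 2 / 3]. Elementwise product with the kernel and sum: 0·-1 + 3·3.

9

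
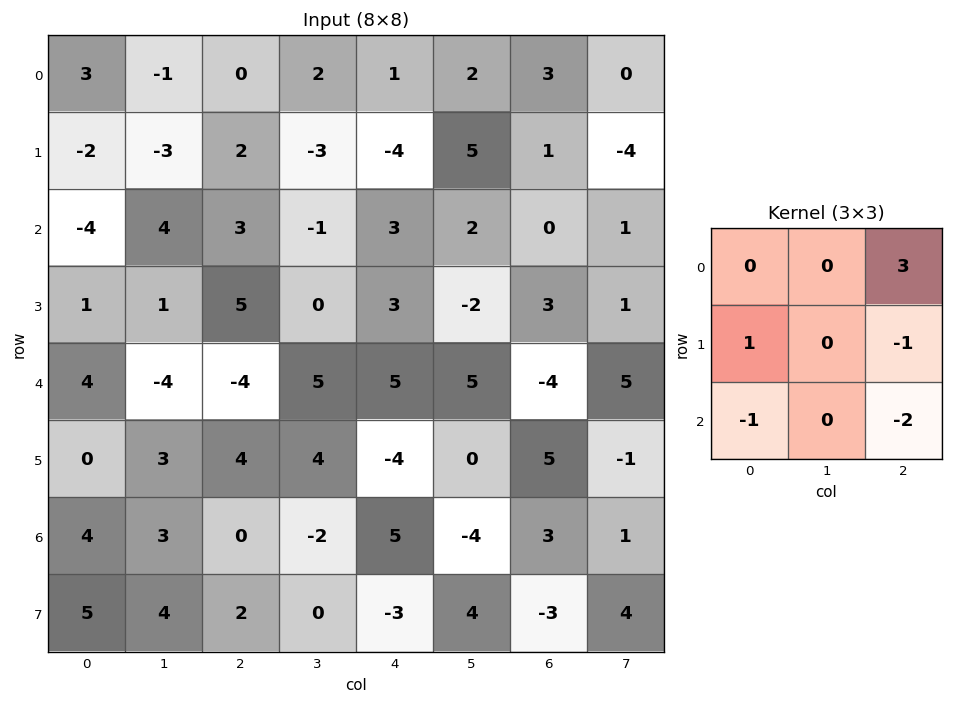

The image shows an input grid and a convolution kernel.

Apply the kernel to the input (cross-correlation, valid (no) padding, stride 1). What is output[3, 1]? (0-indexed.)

The receptive field on the input at this output position is [1 5 0 / -4 -4 5 / 3 4 4]. Elementwise product with the kernel and sum: 0·3 + -4·1 + 5·-1 + 3·-1 + 4·-2.

-20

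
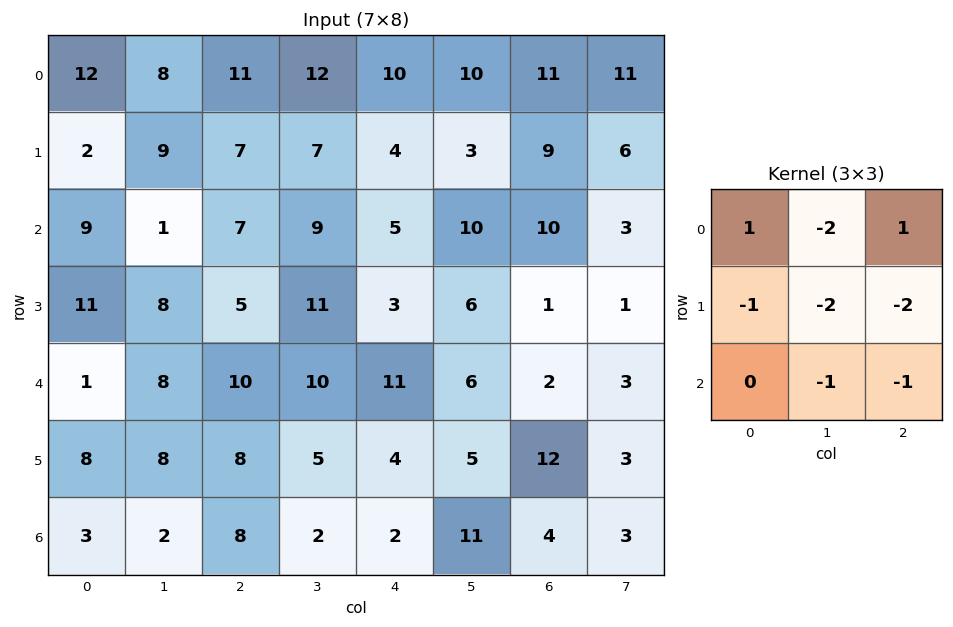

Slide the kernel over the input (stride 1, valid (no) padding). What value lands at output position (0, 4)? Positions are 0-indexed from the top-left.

The receptive field on the input at this output position is [10 10 11 / 4 3 9 / 5 10 10]. Elementwise product with the kernel and sum: 10·1 + 10·-2 + 11·1 + 4·-1 + 3·-2 + 9·-2 + 10·-1 + 10·-1.

-47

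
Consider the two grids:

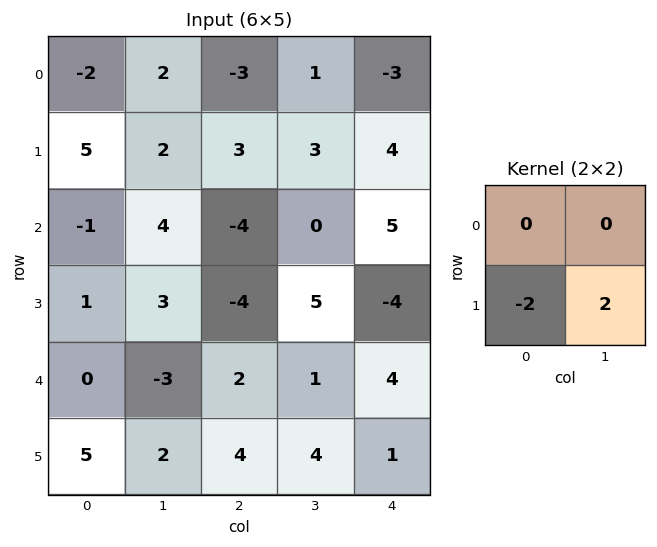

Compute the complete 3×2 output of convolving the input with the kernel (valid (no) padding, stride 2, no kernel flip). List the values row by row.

Output[0,0]: The receptive field on the input at this output position is [-2 2 / 5 2]. Elementwise product with the kernel and sum: 5·-2 + 2·2.
Output[0,1]: The receptive field on the input at this output position is [-3 1 / 3 3]. Elementwise product with the kernel and sum: 3·-2 + 3·2.

-6 0
4 18
-6 0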